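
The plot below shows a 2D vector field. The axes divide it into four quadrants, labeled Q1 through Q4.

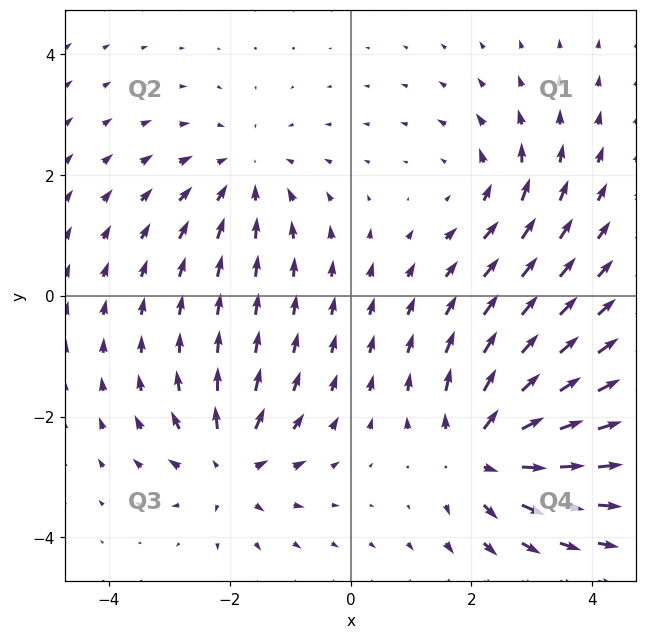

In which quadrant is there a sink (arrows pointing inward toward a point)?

The sink sits at approximately (-1.8, 2.0), which lies in quadrant Q2. The divergence there is about -3, negative as expected for a sink.

Q2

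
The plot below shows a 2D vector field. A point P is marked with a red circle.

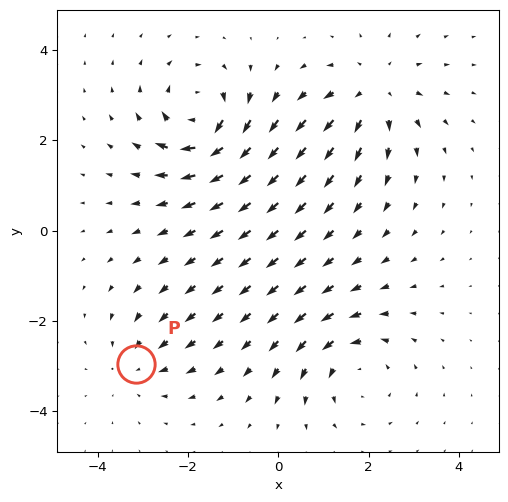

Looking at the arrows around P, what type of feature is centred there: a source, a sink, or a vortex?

At P (-3.1, -3.0) the arrows converge inward. Divergence about -3, curl ≈0 — negative divergence with near-zero curl is a sink.

sink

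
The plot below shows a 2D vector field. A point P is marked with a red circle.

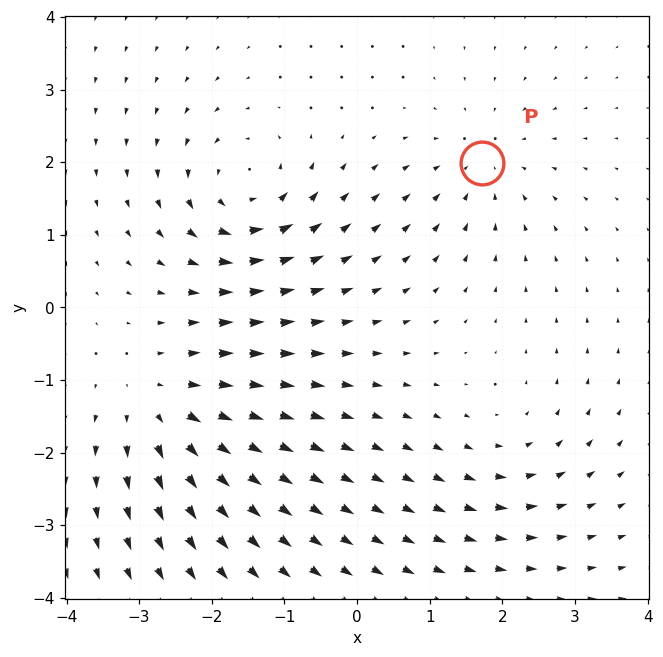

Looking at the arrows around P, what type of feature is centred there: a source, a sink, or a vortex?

sink

At P (1.7, 2.0) the arrows converge inward. Divergence about -4, curl ≈0 — negative divergence with near-zero curl is a sink.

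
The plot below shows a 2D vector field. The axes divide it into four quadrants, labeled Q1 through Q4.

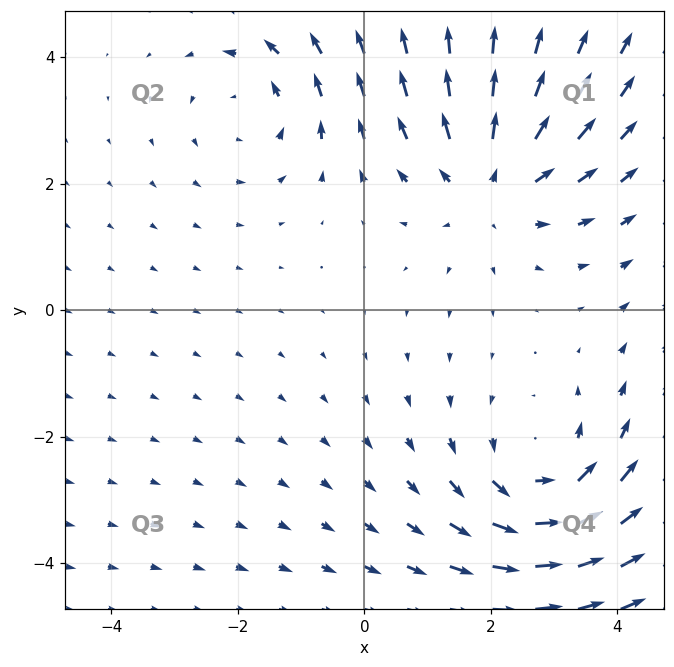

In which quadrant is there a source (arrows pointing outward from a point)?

Q1

The source sits at approximately (2.0, 2.0), which lies in quadrant Q1. The divergence there is about +4, positive as expected for a source.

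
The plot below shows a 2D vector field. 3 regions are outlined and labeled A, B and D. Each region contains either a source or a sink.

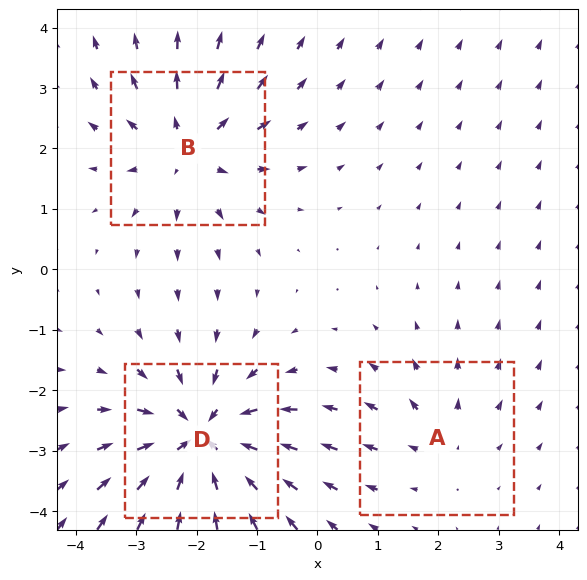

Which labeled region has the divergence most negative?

D

Divergence at each region's feature centre — A: about +2, B: about +3, D: about -5. Region D is most negative.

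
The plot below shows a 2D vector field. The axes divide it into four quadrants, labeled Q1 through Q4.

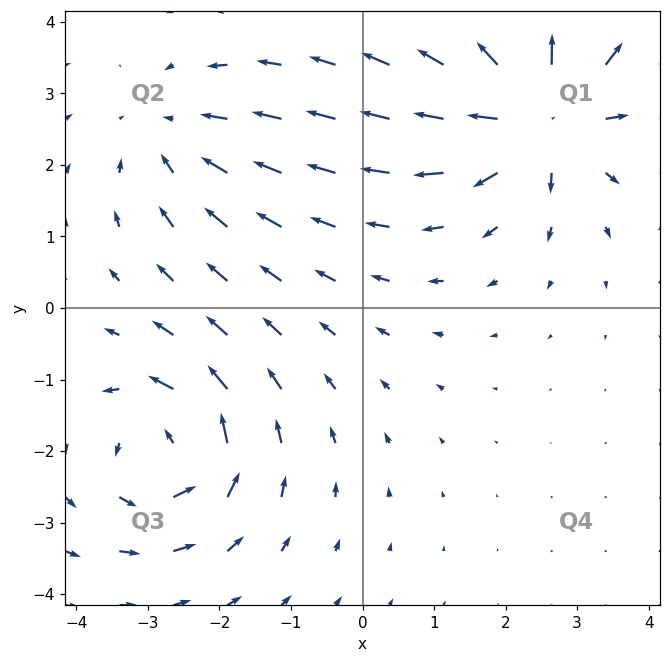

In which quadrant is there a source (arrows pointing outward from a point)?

The source sits at approximately (2.5, 2.7), which lies in quadrant Q1. The divergence there is about +6, positive as expected for a source.

Q1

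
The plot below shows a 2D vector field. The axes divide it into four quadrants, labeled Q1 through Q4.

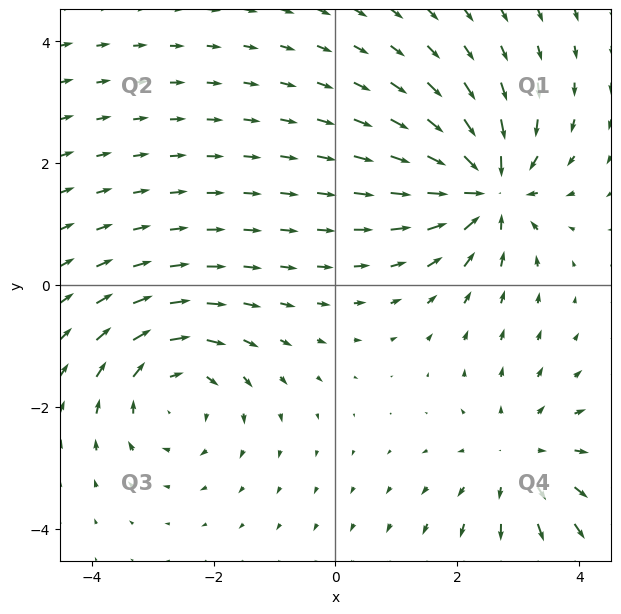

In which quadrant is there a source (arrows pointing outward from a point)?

Q4

The source sits at approximately (3.0, -2.9), which lies in quadrant Q4. The divergence there is about +3, positive as expected for a source.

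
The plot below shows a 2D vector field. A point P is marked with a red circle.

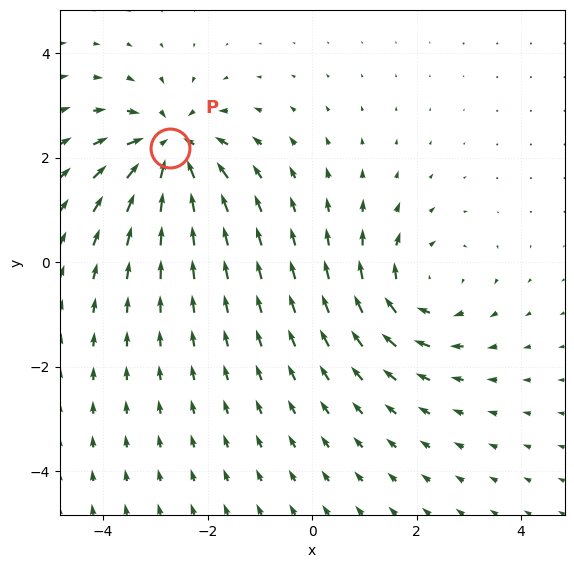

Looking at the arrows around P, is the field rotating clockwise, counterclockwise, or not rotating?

not rotating

Near P at (-2.7, 2.2) the arrows show no circulation. The curl there is ≈0.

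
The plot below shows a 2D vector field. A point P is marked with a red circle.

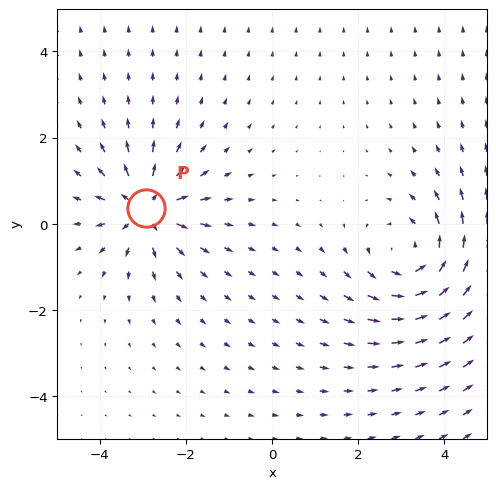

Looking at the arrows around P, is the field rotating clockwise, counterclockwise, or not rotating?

Near P at (-2.9, 0.4) the arrows show no circulation. The curl there is ≈0.

not rotating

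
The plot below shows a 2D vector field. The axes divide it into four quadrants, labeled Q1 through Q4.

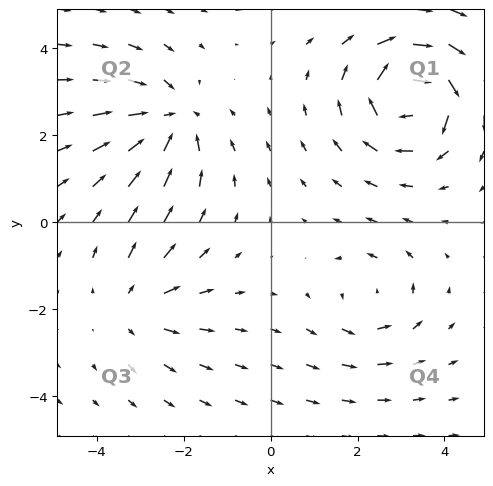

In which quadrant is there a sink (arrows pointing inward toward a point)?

Q2

The sink sits at approximately (-2.3, 2.4), which lies in quadrant Q2. The divergence there is about -4, negative as expected for a sink.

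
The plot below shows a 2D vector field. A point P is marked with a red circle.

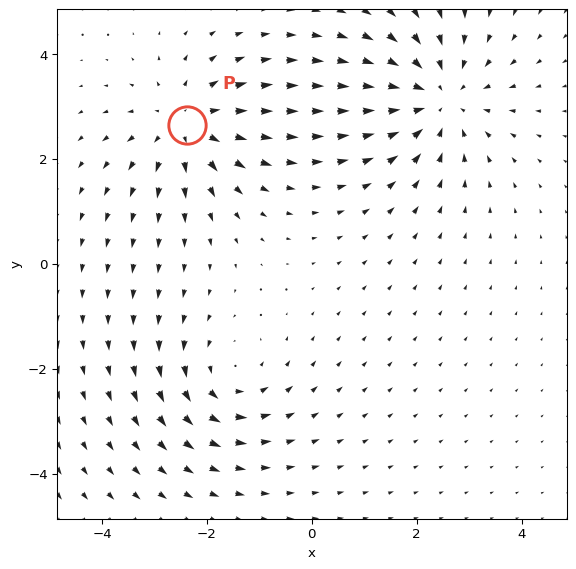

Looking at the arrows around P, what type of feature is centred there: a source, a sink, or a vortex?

At P (-2.4, 2.7) the arrows spread outward. Divergence about +3, curl ≈0 — positive divergence with near-zero curl is a source.

source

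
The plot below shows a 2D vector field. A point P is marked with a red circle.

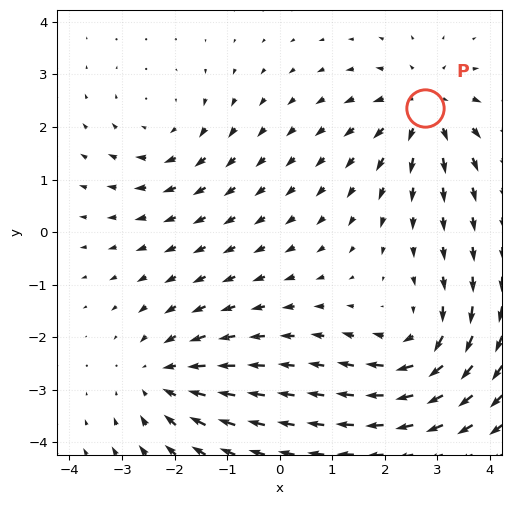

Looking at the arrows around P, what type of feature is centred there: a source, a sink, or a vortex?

source

At P (2.8, 2.4) the arrows spread outward. Divergence about +5, curl ≈0 — positive divergence with near-zero curl is a source.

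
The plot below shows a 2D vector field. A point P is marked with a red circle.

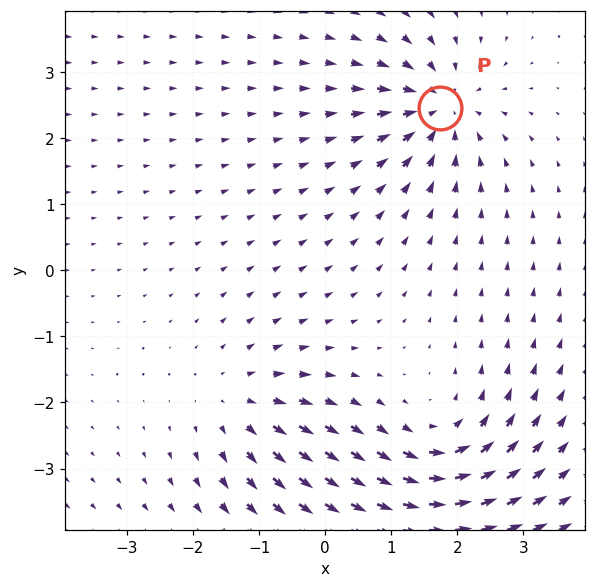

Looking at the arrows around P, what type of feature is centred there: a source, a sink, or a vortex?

At P (1.7, 2.5) the arrows converge inward. Divergence about -5, curl ≈0 — negative divergence with near-zero curl is a sink.

sink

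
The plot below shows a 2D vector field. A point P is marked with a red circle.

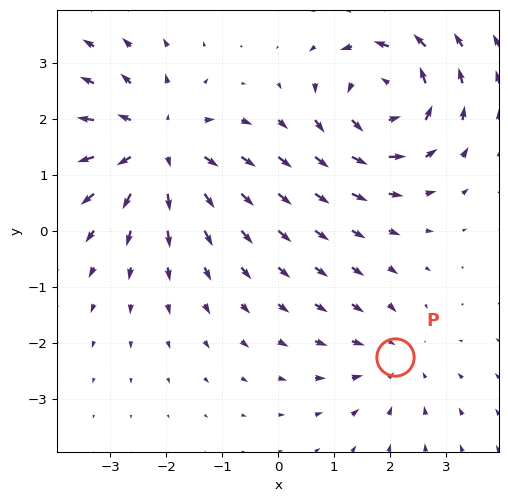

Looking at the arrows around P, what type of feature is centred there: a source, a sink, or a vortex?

At P (2.1, -2.3) the arrows converge inward. Divergence about -2, curl ≈0 — negative divergence with near-zero curl is a sink.

sink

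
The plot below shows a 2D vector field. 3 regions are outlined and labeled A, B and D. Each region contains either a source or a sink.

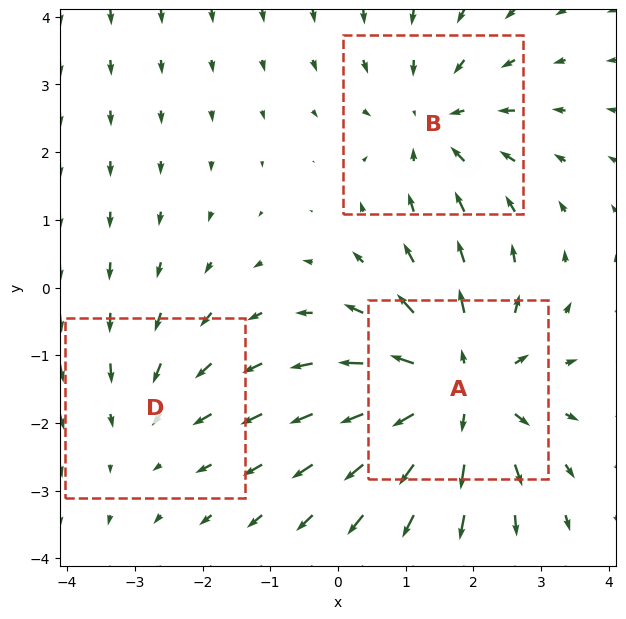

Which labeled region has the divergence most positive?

A

Divergence at each region's feature centre — A: about +5, B: about -3, D: about -2. Region A is most positive.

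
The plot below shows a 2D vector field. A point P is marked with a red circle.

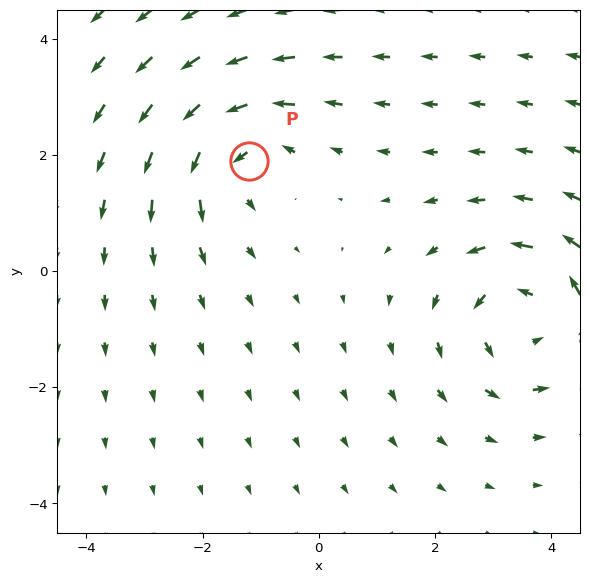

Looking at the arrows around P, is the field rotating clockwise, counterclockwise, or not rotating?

Near P at (-1.2, 1.9) the arrows circulate counterclockwise. The curl (z-component) there is about +3; positive curl means counterclockwise rotation.

counterclockwise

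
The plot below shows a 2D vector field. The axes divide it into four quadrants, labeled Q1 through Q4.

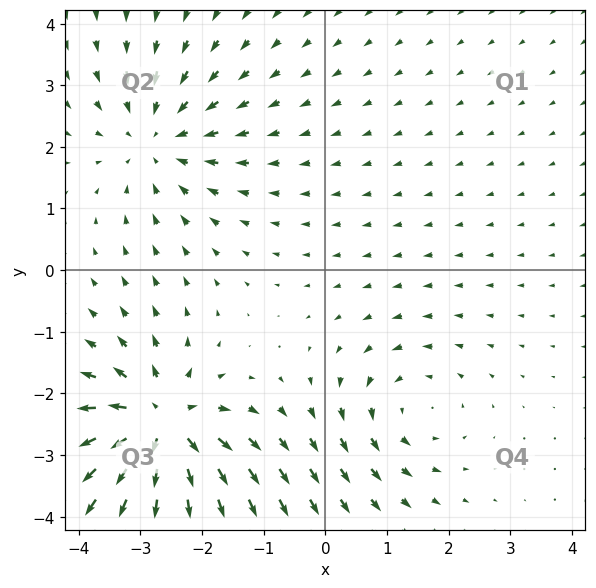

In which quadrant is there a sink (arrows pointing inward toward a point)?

The sink sits at approximately (-2.7, 2.1), which lies in quadrant Q2. The divergence there is about -3, negative as expected for a sink.

Q2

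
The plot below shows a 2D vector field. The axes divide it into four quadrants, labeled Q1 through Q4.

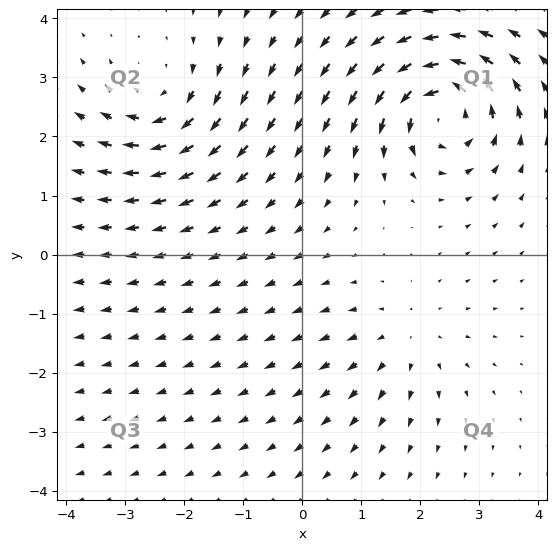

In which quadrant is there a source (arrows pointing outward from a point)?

Q4

The source sits at approximately (1.8, -1.4), which lies in quadrant Q4. The divergence there is about +3, positive as expected for a source.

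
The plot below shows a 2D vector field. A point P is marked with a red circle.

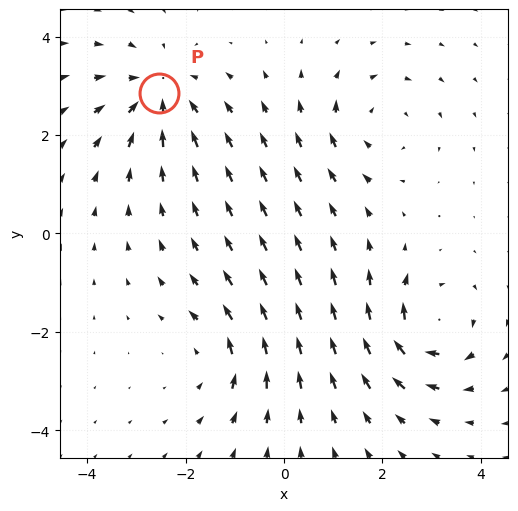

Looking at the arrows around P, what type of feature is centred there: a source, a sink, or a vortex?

At P (-2.5, 2.8) the arrows converge inward. Divergence about -5, curl ≈0 — negative divergence with near-zero curl is a sink.

sink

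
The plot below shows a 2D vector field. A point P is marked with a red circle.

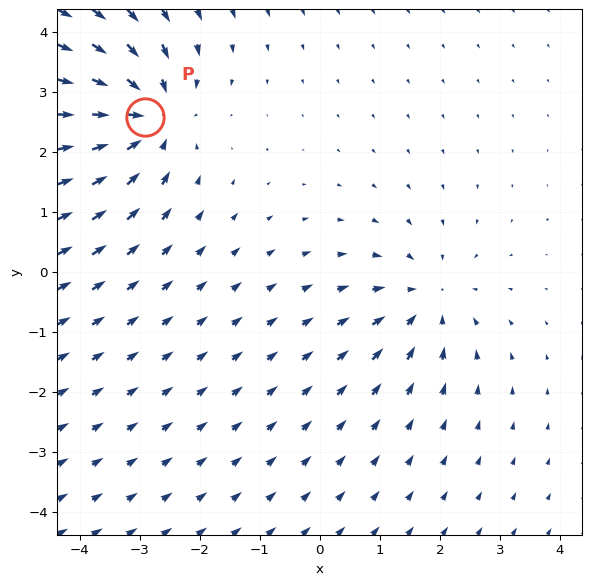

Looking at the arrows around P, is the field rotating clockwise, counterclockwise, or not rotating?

Near P at (-2.9, 2.6) the arrows show no circulation. The curl there is ≈0.

not rotating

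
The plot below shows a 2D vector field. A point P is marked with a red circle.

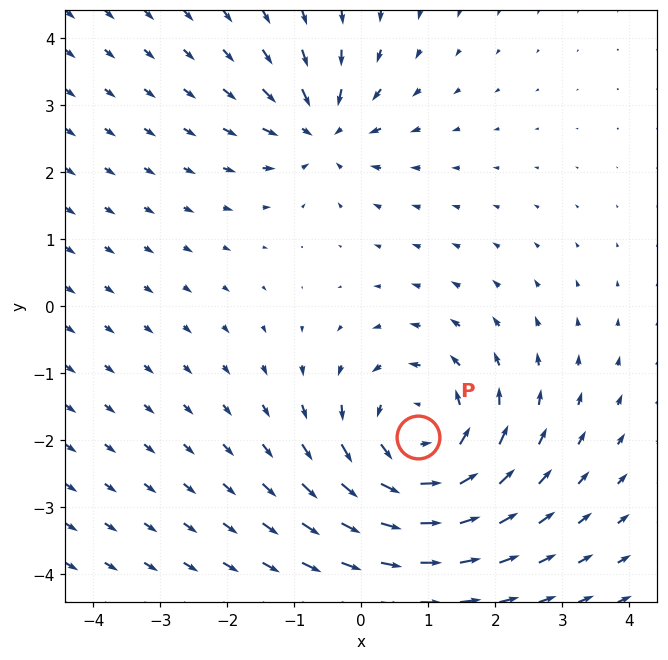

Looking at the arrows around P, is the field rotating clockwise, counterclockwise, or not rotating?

counterclockwise

Near P at (0.9, -2.0) the arrows circulate counterclockwise. The curl (z-component) there is about +4; positive curl means counterclockwise rotation.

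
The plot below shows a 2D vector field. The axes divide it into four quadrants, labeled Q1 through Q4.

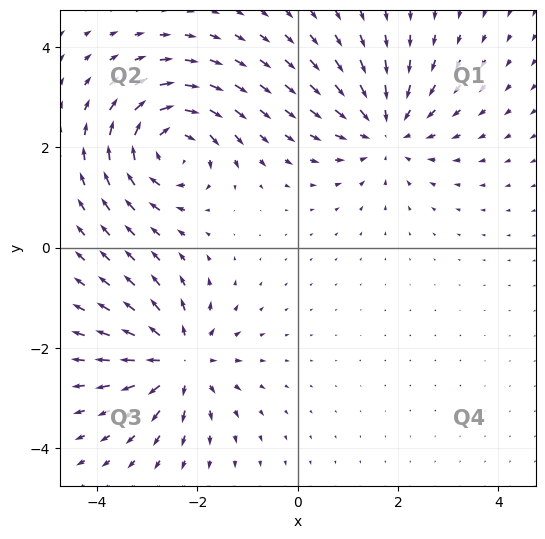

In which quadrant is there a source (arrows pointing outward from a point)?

The source sits at approximately (-2.4, -2.3), which lies in quadrant Q3. The divergence there is about +5, positive as expected for a source.

Q3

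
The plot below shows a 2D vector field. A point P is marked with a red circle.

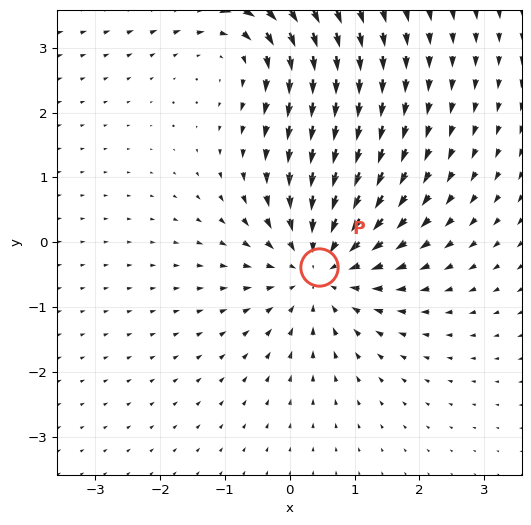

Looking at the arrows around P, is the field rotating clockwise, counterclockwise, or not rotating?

not rotating

Near P at (0.5, -0.4) the arrows show no circulation. The curl there is ≈0.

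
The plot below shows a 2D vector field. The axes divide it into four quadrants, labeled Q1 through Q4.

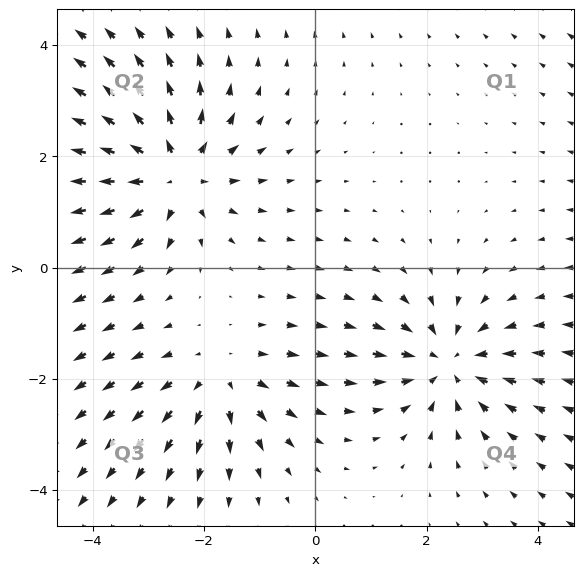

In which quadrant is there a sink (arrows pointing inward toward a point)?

The sink sits at approximately (2.4, -1.7), which lies in quadrant Q4. The divergence there is about -4, negative as expected for a sink.

Q4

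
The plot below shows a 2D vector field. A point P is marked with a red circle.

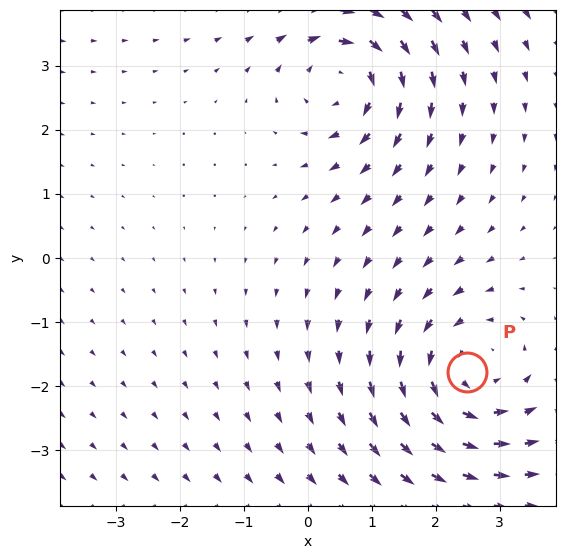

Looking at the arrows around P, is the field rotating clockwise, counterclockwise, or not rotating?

counterclockwise

Near P at (2.5, -1.8) the arrows circulate counterclockwise. The curl (z-component) there is about +3; positive curl means counterclockwise rotation.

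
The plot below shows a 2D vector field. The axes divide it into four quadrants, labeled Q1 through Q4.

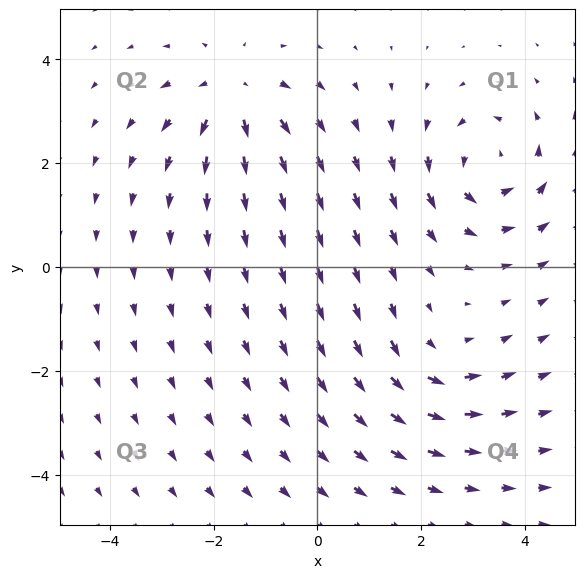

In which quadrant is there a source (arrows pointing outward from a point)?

The source sits at approximately (-1.6, 3.3), which lies in quadrant Q2. The divergence there is about +4, positive as expected for a source.

Q2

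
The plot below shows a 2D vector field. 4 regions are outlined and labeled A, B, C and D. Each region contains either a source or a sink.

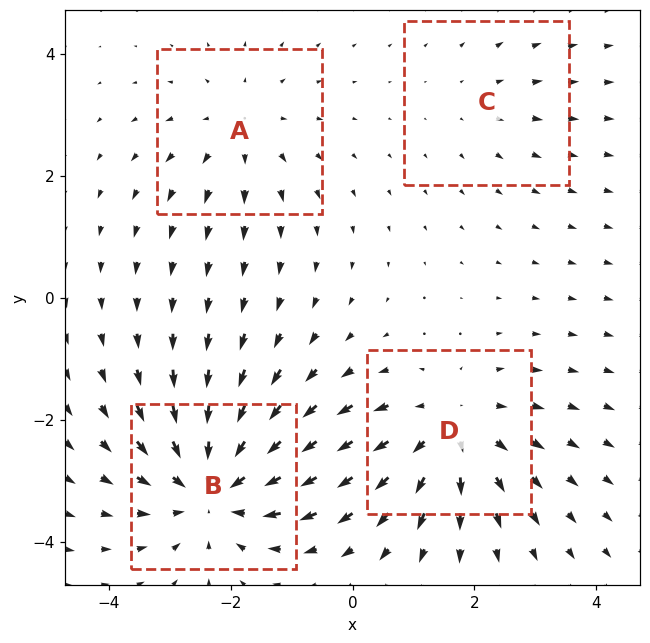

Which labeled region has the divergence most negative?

B

Divergence at each region's feature centre — A: about +3, B: about -6, C: about +2, D: about +4. Region B is most negative.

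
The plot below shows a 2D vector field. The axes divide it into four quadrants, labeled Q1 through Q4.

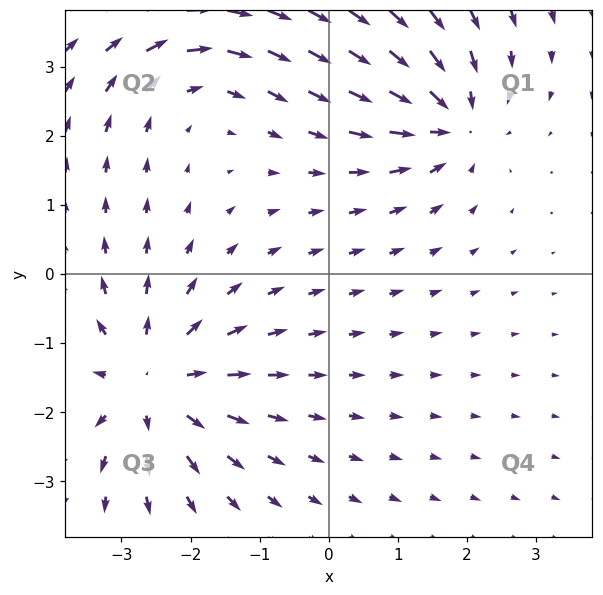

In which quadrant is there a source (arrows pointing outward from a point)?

Q3

The source sits at approximately (-2.6, -1.6), which lies in quadrant Q3. The divergence there is about +4, positive as expected for a source.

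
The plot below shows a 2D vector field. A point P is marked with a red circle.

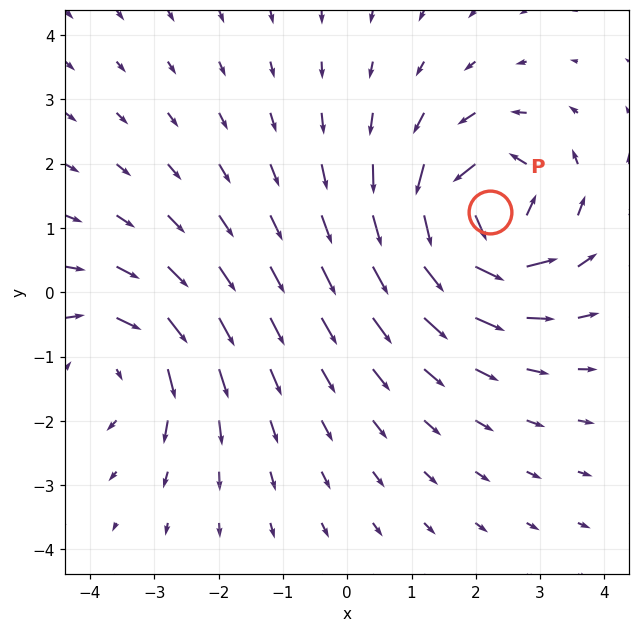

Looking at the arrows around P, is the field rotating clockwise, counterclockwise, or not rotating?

counterclockwise

Near P at (2.2, 1.3) the arrows circulate counterclockwise. The curl (z-component) there is about +6; positive curl means counterclockwise rotation.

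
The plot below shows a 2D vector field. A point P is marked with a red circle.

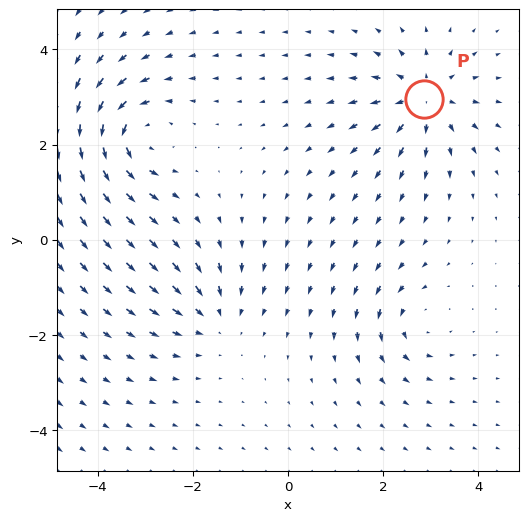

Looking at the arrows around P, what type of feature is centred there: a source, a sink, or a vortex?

At P (2.9, 3.0) the arrows spread outward. Divergence about +6, curl ≈0 — positive divergence with near-zero curl is a source.

source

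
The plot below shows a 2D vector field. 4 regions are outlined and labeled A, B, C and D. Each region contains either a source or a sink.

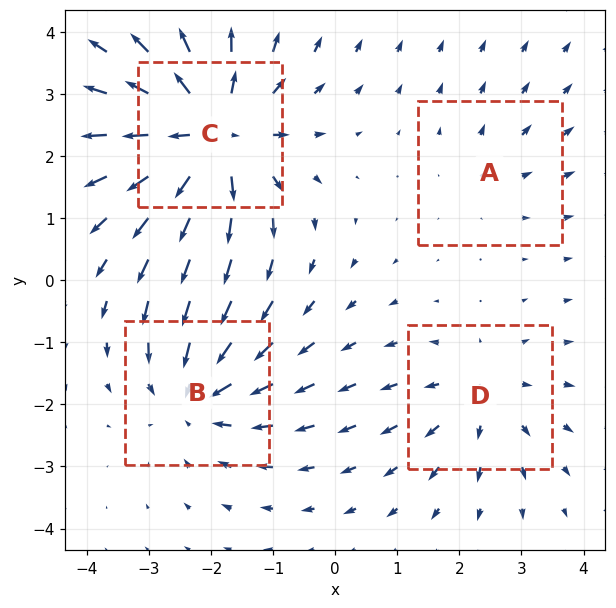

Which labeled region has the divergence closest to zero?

A

Divergence at each region's feature centre — A: about +2, B: about -5, C: about +7, D: about +3. Region A is closest to zero.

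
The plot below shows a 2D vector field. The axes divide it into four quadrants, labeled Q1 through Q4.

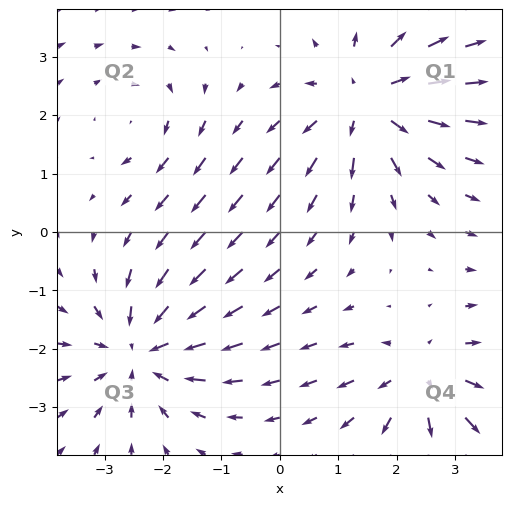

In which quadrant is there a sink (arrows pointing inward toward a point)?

Q3

The sink sits at approximately (-2.4, -2.0), which lies in quadrant Q3. The divergence there is about -4, negative as expected for a sink.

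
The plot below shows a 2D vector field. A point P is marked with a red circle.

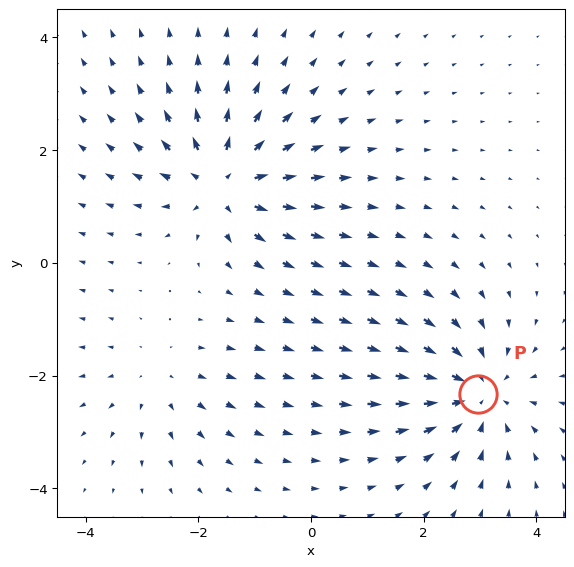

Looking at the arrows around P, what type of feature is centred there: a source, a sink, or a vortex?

At P (3.0, -2.3) the arrows converge inward. Divergence about -4, curl ≈0 — negative divergence with near-zero curl is a sink.

sink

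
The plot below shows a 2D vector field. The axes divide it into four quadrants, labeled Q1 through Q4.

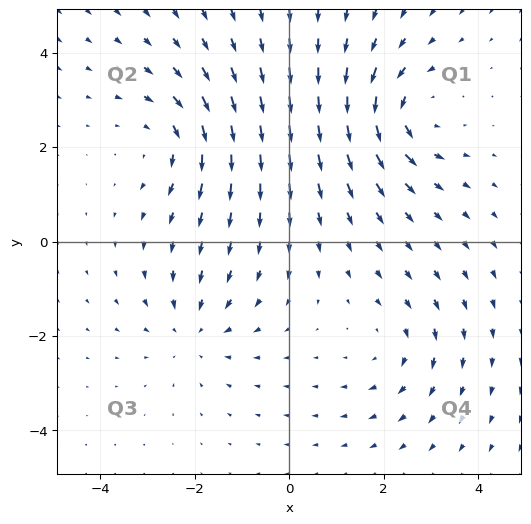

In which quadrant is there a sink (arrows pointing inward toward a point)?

The sink sits at approximately (-2.0, -1.9), which lies in quadrant Q3. The divergence there is about -3, negative as expected for a sink.

Q3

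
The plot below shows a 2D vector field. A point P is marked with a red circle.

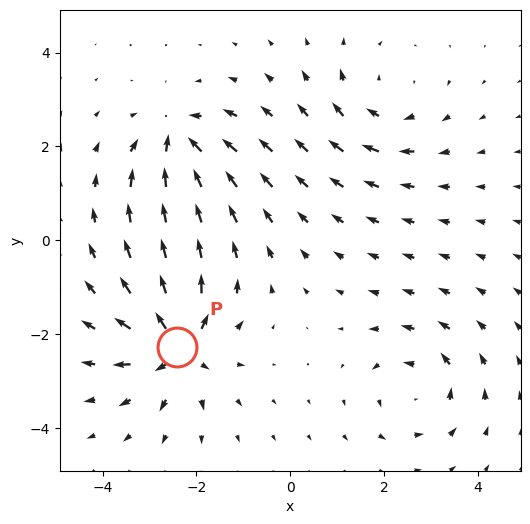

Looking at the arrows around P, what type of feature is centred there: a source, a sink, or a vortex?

source

At P (-2.4, -2.3) the arrows spread outward. Divergence about +7, curl ≈0 — positive divergence with near-zero curl is a source.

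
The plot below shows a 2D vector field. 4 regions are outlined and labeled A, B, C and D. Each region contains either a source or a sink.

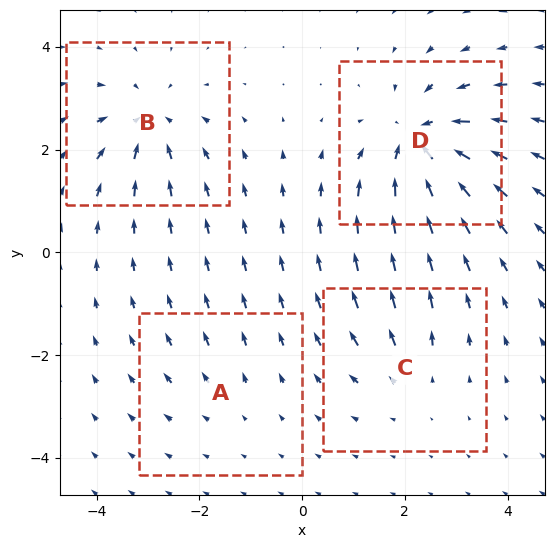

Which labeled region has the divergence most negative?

Divergence at each region's feature centre — A: about +2, B: about -6, C: about +3, D: about -8. Region D is most negative.

D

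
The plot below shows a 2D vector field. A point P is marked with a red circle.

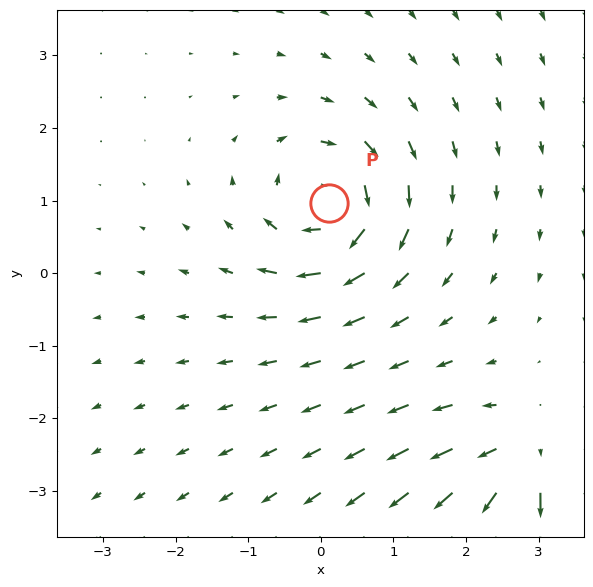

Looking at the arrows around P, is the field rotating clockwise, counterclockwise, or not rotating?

Near P at (0.1, 1.0) the arrows circulate clockwise. The curl (z-component) there is about -5; negative curl means clockwise rotation.

clockwise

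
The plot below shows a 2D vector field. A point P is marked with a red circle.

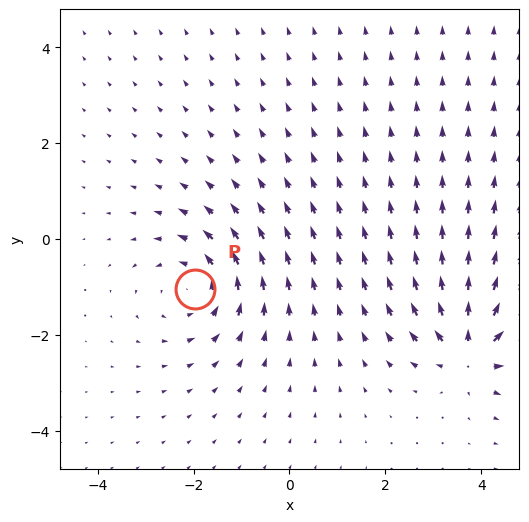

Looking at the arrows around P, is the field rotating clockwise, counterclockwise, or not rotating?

Near P at (-2.0, -1.0) the arrows circulate counterclockwise. The curl (z-component) there is about +5; positive curl means counterclockwise rotation.

counterclockwise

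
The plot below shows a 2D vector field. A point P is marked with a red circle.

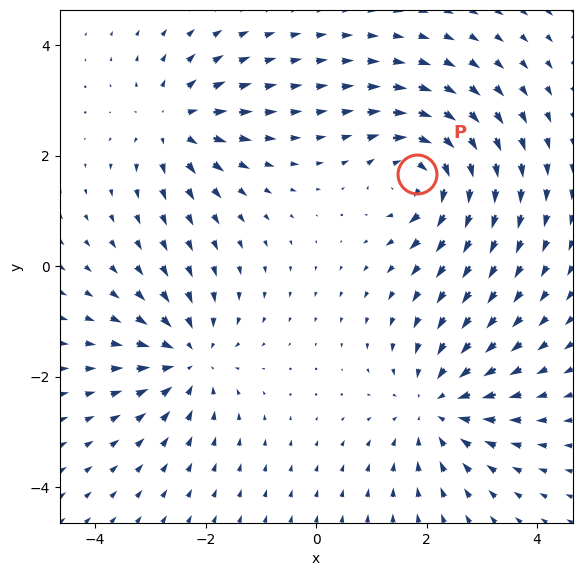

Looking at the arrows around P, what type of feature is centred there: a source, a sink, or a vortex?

vortex

At P (1.8, 1.7) the arrows circulate clockwise. Divergence ≈0, curl about -7 — near-zero divergence with nonzero curl is a vortex.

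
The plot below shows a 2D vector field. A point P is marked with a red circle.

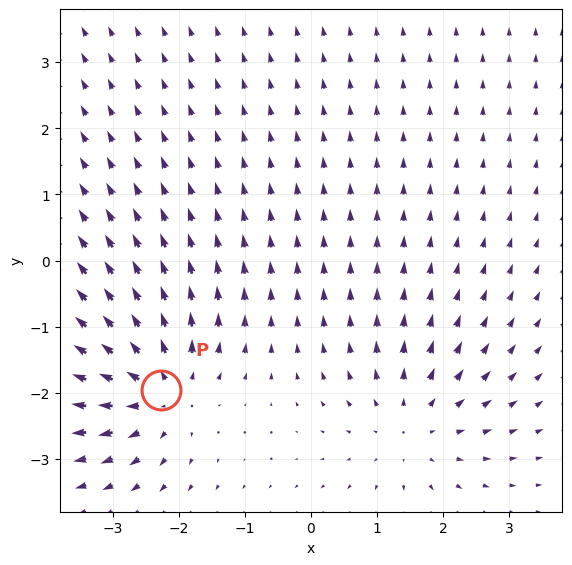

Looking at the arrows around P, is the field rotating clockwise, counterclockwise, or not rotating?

not rotating

Near P at (-2.3, -2.0) the arrows show no circulation. The curl there is ≈0.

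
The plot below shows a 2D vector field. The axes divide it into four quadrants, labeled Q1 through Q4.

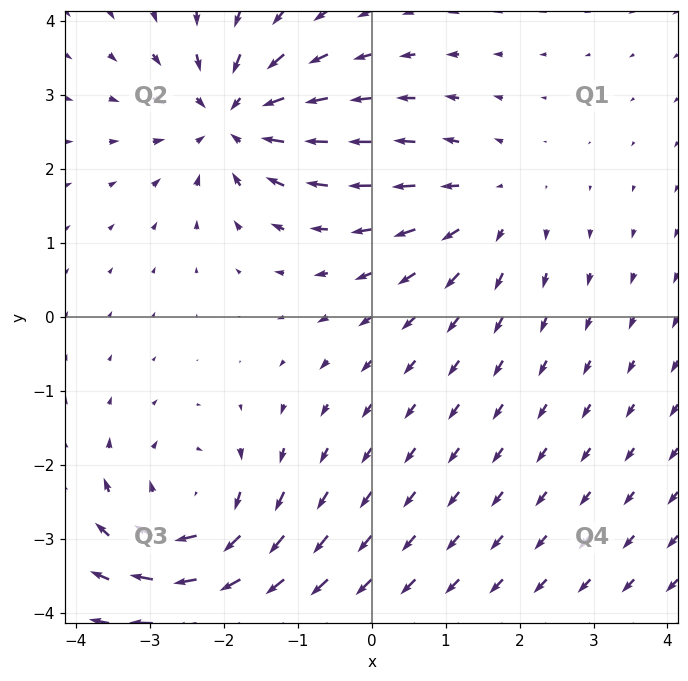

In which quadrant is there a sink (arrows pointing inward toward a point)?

The sink sits at approximately (-1.9, 2.7), which lies in quadrant Q2. The divergence there is about -5, negative as expected for a sink.

Q2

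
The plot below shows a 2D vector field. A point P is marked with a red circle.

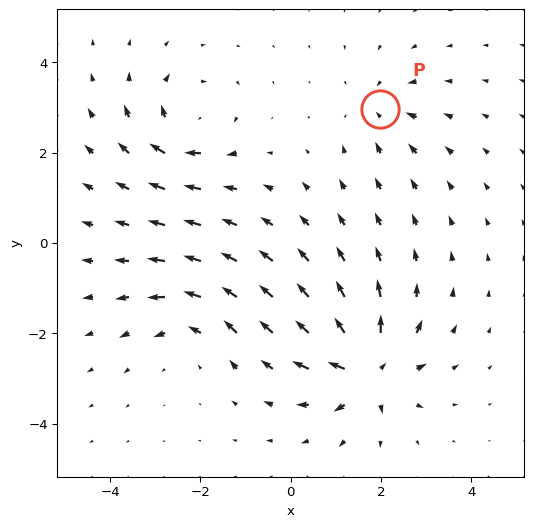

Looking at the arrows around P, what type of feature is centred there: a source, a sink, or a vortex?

sink

At P (2.0, 3.0) the arrows converge inward. Divergence about -3, curl ≈0 — negative divergence with near-zero curl is a sink.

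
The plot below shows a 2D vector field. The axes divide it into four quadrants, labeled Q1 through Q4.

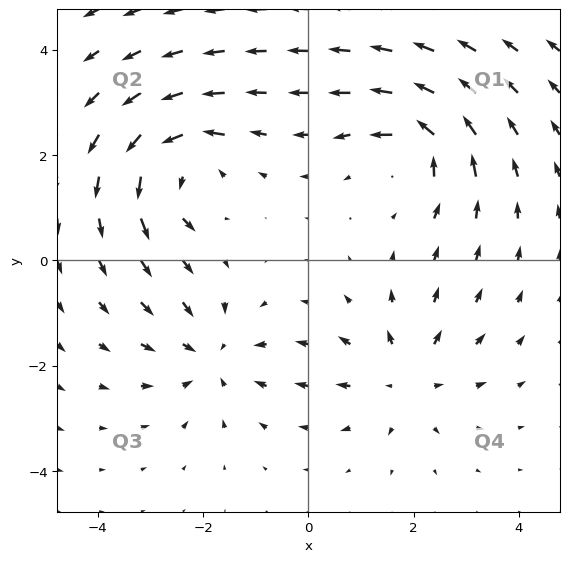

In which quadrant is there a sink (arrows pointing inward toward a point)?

Q3

The sink sits at approximately (-1.8, -1.8), which lies in quadrant Q3. The divergence there is about -4, negative as expected for a sink.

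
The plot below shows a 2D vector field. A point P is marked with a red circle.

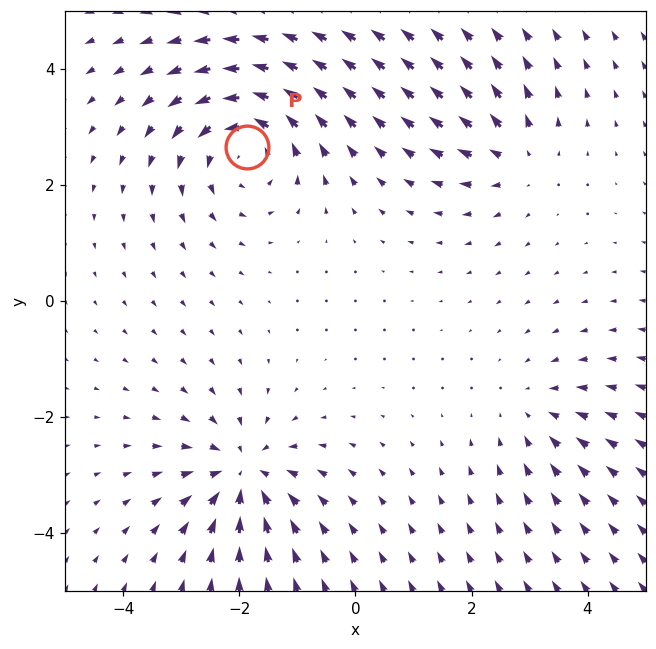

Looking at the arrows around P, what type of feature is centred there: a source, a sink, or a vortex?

At P (-1.9, 2.6) the arrows circulate counterclockwise. Divergence ≈0, curl about +5 — near-zero divergence with nonzero curl is a vortex.

vortex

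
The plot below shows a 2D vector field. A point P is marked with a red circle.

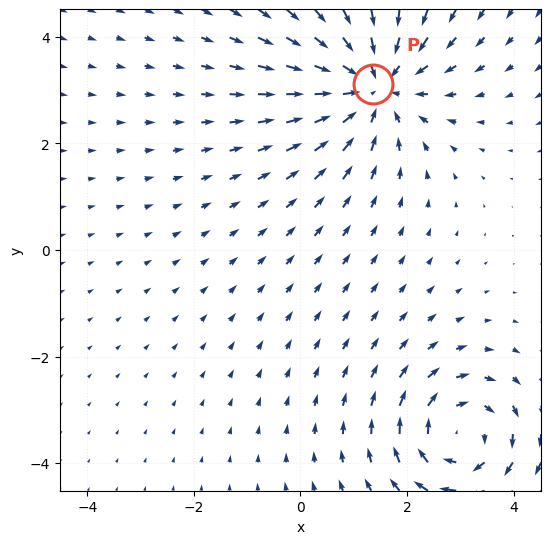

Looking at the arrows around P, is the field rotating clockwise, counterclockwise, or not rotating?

Near P at (1.4, 3.1) the arrows show no circulation. The curl there is ≈0.

not rotating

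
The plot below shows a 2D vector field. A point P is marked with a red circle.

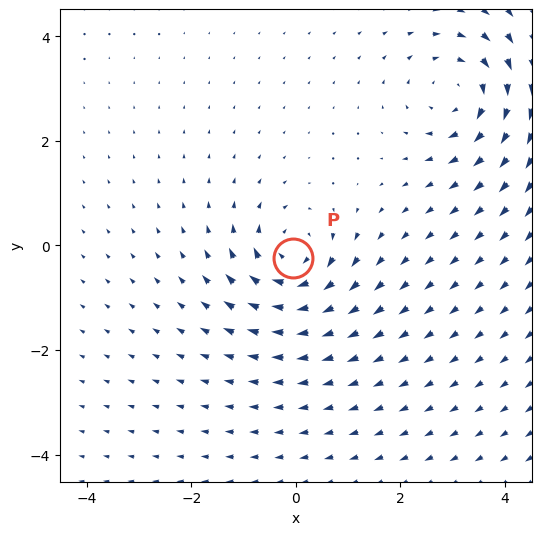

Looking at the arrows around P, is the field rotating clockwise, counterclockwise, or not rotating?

Near P at (-0.0, -0.2) the arrows circulate clockwise. The curl (z-component) there is about -6; negative curl means clockwise rotation.

clockwise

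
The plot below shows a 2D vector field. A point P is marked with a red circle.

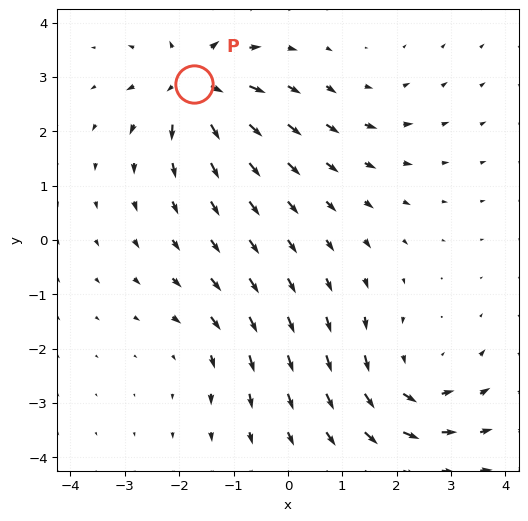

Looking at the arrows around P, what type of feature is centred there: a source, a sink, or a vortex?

source

At P (-1.7, 2.9) the arrows spread outward. Divergence about +7, curl ≈0 — positive divergence with near-zero curl is a source.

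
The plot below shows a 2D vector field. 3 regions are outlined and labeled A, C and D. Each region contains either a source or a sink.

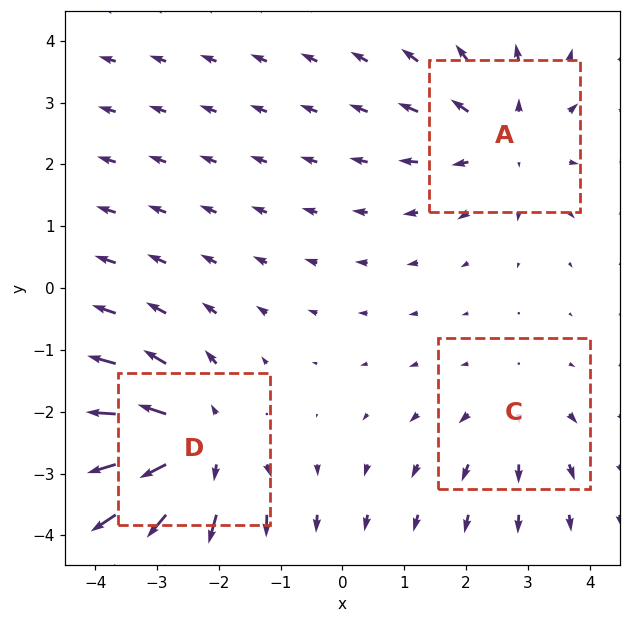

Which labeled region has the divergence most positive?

Divergence at each region's feature centre — A: about +3, C: about +2, D: about +4. Region D is most positive.

D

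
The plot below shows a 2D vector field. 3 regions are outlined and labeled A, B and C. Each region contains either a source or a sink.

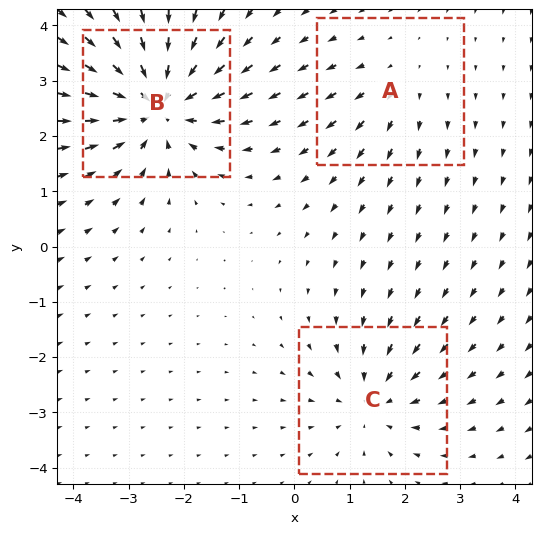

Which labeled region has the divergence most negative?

Divergence at each region's feature centre — A: about +2, B: about -5, C: about -3. Region B is most negative.

B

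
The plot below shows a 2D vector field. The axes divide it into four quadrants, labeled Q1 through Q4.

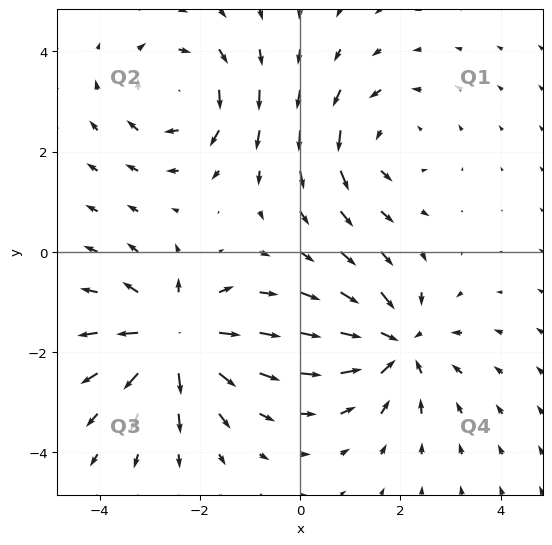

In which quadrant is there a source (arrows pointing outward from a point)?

The source sits at approximately (-2.5, -1.7), which lies in quadrant Q3. The divergence there is about +6, positive as expected for a source.

Q3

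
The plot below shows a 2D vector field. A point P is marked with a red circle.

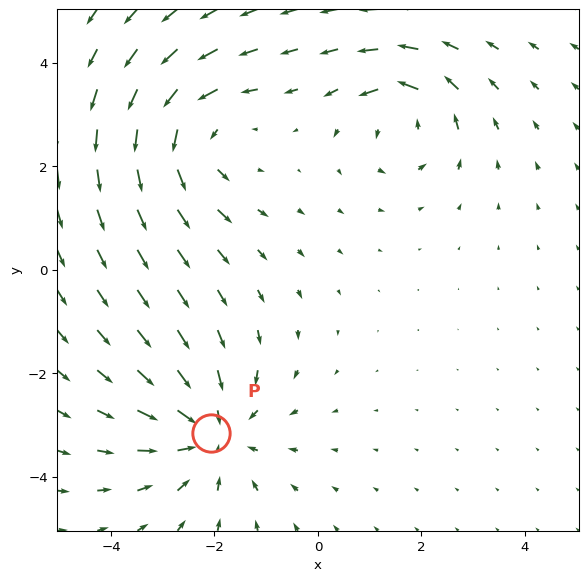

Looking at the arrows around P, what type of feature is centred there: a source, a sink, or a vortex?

At P (-2.1, -3.2) the arrows converge inward. Divergence about -4, curl ≈0 — negative divergence with near-zero curl is a sink.

sink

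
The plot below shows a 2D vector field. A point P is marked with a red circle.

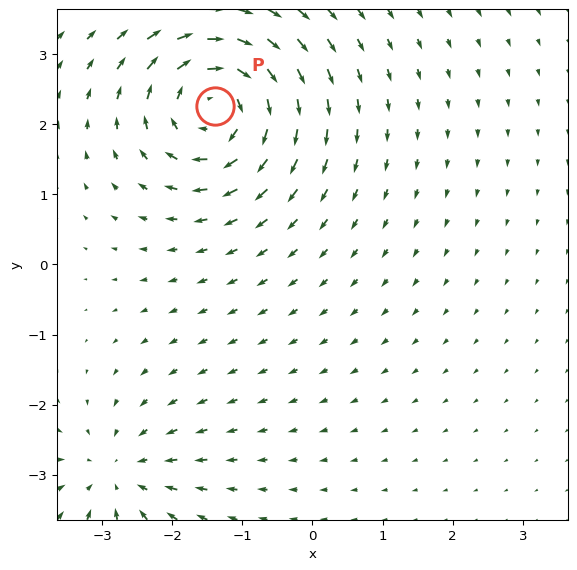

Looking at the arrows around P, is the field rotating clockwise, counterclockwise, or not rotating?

Near P at (-1.4, 2.3) the arrows circulate clockwise. The curl (z-component) there is about -6; negative curl means clockwise rotation.

clockwise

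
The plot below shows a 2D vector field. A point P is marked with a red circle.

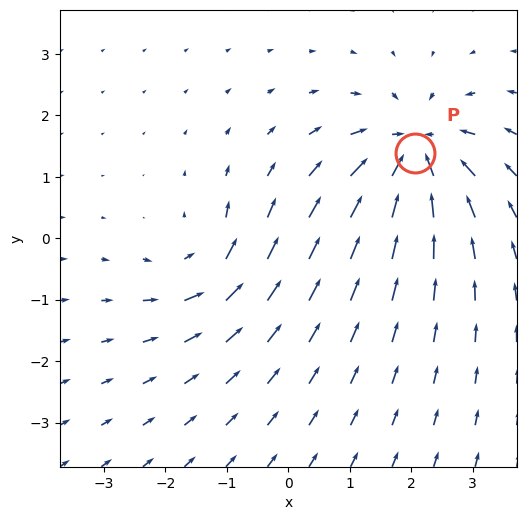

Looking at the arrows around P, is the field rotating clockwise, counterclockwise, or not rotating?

not rotating

Near P at (2.1, 1.4) the arrows show no circulation. The curl there is ≈0.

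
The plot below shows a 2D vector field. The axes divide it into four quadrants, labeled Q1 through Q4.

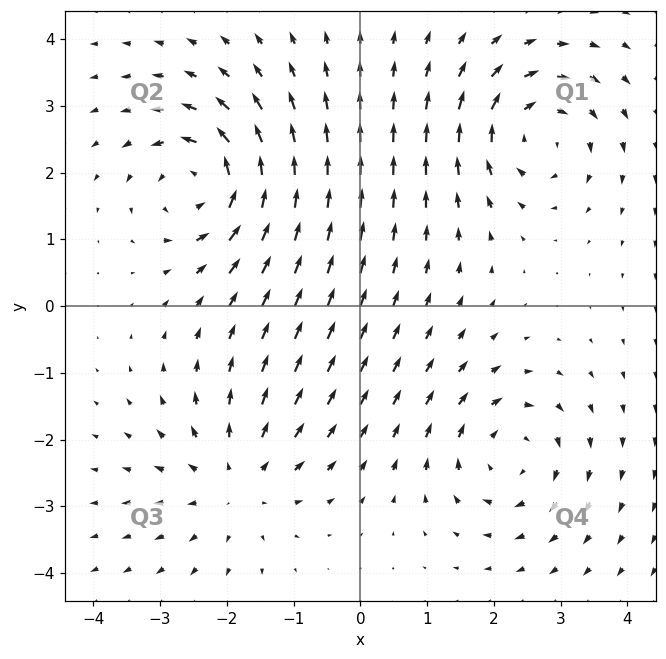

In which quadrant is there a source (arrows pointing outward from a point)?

Q3

The source sits at approximately (-1.9, -2.6), which lies in quadrant Q3. The divergence there is about +4, positive as expected for a source.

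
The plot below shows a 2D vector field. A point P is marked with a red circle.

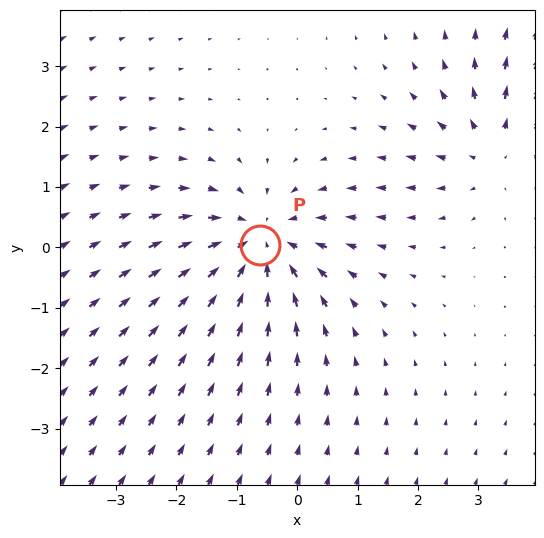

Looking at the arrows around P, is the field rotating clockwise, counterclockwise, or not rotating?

not rotating

Near P at (-0.6, 0.0) the arrows show no circulation. The curl there is ≈0.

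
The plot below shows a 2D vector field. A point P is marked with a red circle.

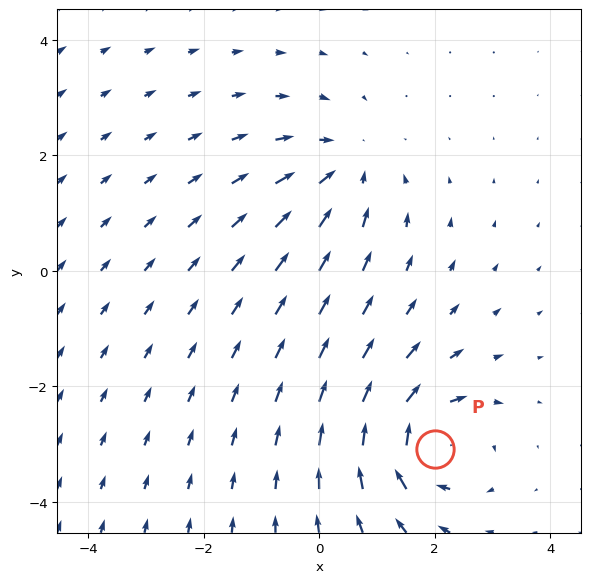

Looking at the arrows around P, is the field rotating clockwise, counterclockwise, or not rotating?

clockwise

Near P at (2.0, -3.1) the arrows circulate clockwise. The curl (z-component) there is about -5; negative curl means clockwise rotation.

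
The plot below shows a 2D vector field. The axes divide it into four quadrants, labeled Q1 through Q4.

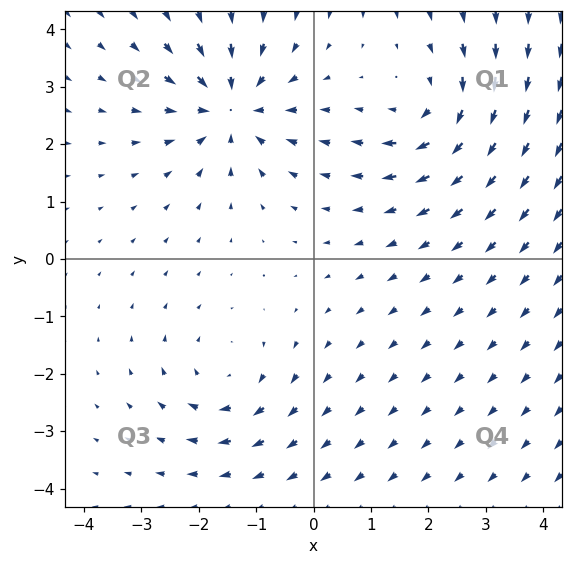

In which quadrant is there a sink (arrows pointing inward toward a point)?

The sink sits at approximately (-1.4, 2.6), which lies in quadrant Q2. The divergence there is about -5, negative as expected for a sink.

Q2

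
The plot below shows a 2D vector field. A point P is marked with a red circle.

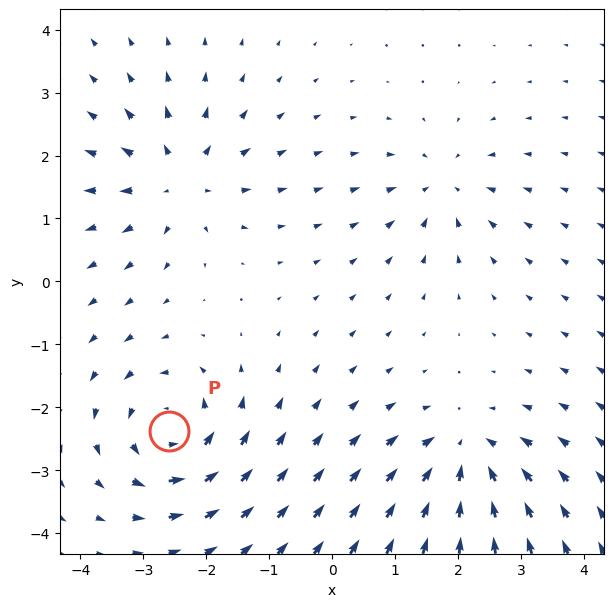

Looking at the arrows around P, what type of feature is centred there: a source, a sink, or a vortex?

At P (-2.6, -2.4) the arrows circulate counterclockwise. Divergence ≈0, curl about +6 — near-zero divergence with nonzero curl is a vortex.

vortex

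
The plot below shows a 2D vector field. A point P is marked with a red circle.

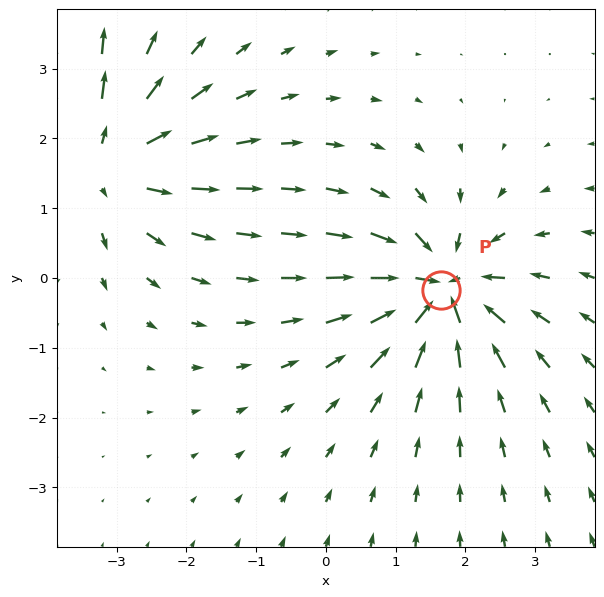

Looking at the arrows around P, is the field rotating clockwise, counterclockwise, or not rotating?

Near P at (1.7, -0.2) the arrows show no circulation. The curl there is ≈0.

not rotating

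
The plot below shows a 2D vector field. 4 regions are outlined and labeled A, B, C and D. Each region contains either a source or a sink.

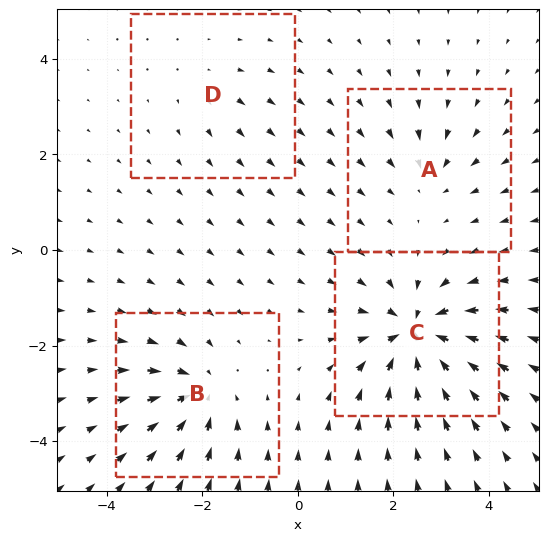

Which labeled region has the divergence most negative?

Divergence at each region's feature centre — A: about -4, B: about -6, C: about -9, D: about +2. Region C is most negative.

C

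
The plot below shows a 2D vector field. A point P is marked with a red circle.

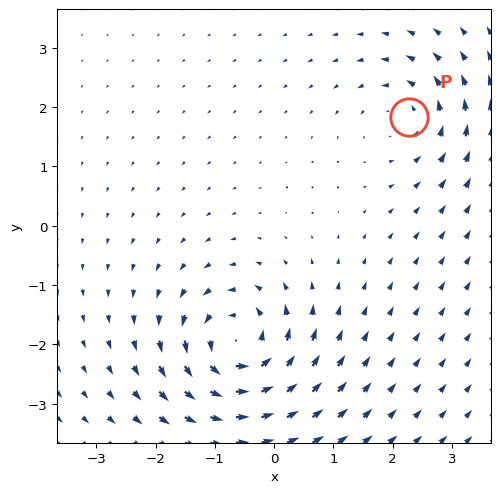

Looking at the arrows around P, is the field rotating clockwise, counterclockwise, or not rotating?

counterclockwise

Near P at (2.3, 1.8) the arrows circulate counterclockwise. The curl (z-component) there is about +3; positive curl means counterclockwise rotation.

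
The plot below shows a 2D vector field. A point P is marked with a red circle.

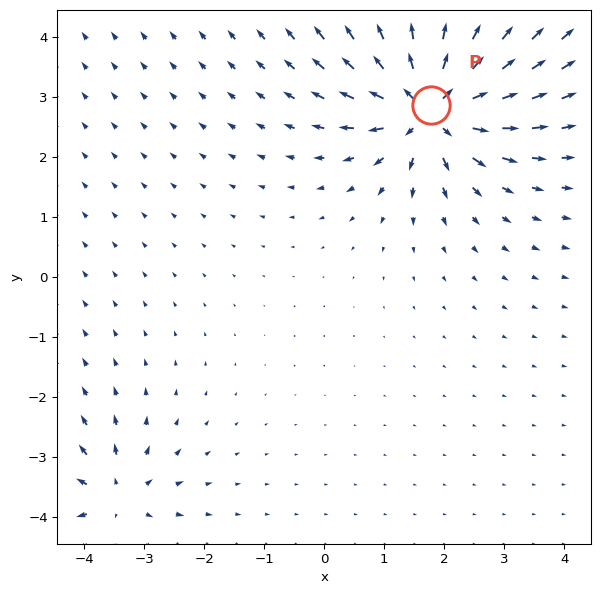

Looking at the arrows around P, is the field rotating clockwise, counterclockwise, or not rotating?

not rotating

Near P at (1.8, 2.9) the arrows show no circulation. The curl there is ≈0.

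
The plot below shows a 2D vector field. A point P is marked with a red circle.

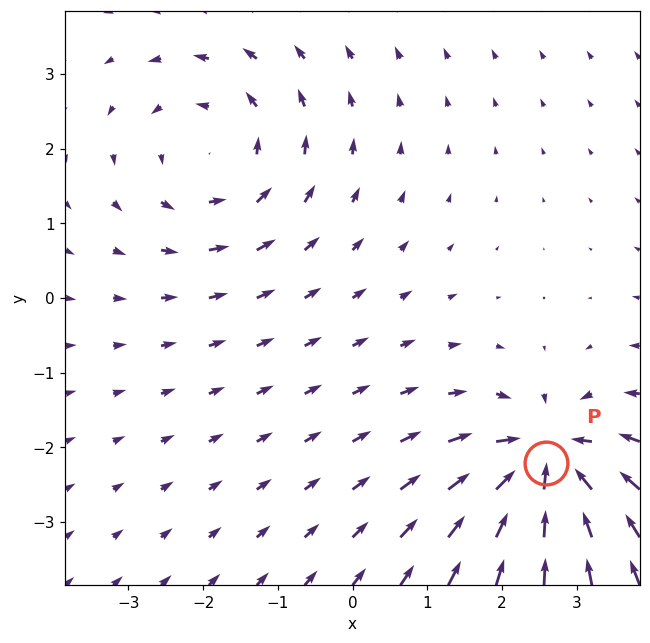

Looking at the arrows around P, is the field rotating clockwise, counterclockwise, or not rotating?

not rotating

Near P at (2.6, -2.2) the arrows show no circulation. The curl there is ≈0.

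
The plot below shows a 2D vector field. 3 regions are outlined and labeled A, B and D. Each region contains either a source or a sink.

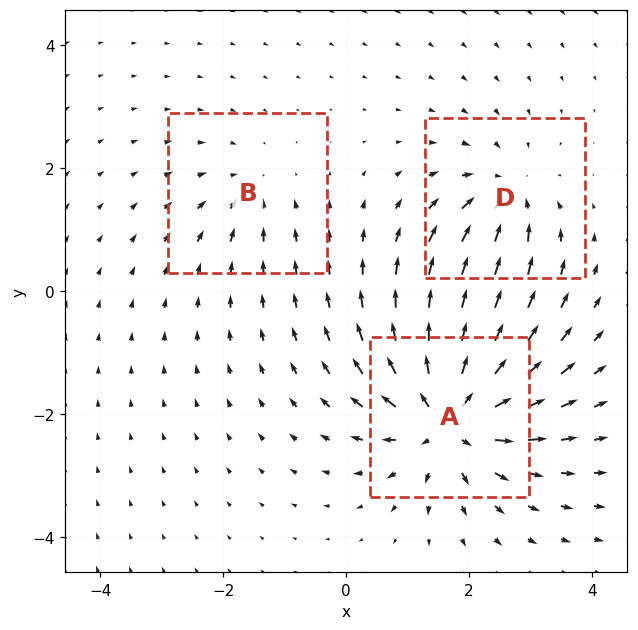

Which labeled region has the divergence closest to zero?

B

Divergence at each region's feature centre — A: about +6, B: about -2, D: about -4. Region B is closest to zero.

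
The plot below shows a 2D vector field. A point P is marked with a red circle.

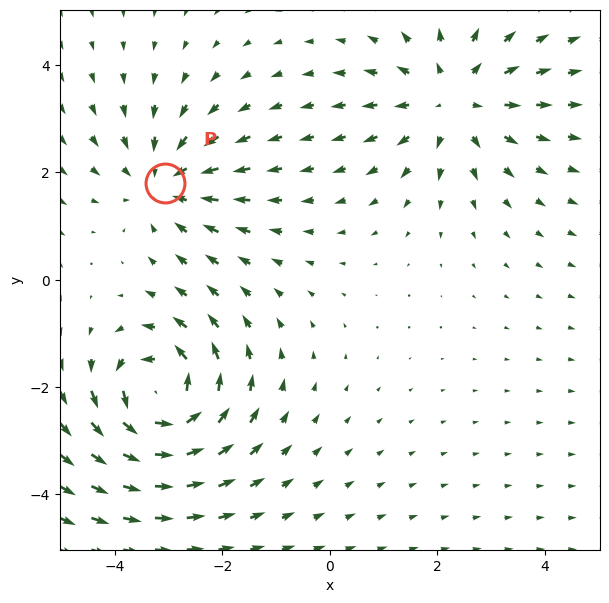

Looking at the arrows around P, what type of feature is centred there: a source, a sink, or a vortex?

At P (-3.1, 1.8) the arrows converge inward. Divergence about -3, curl ≈0 — negative divergence with near-zero curl is a sink.

sink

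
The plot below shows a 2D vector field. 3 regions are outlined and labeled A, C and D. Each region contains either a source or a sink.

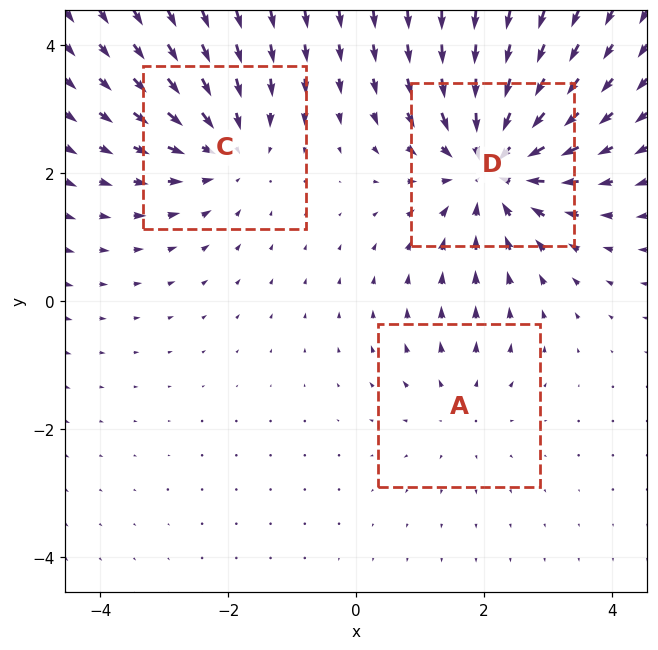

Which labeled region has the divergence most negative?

Divergence at each region's feature centre — A: about +2, C: about -3, D: about -5. Region D is most negative.

D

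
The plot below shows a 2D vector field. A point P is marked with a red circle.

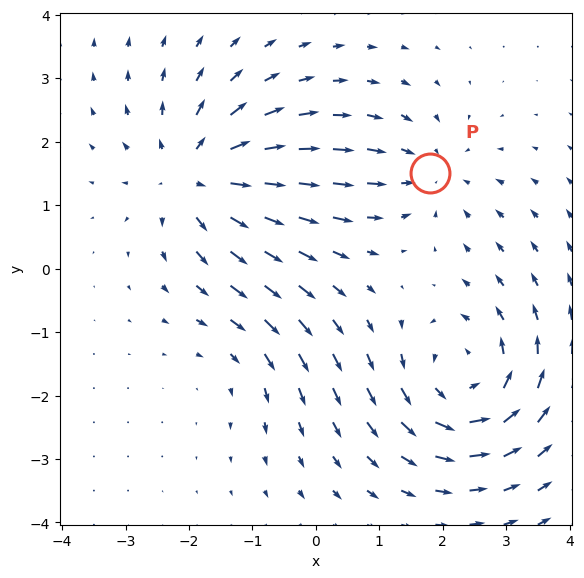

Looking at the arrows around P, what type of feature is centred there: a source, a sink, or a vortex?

sink

At P (1.8, 1.5) the arrows converge inward. Divergence about -3, curl ≈0 — negative divergence with near-zero curl is a sink.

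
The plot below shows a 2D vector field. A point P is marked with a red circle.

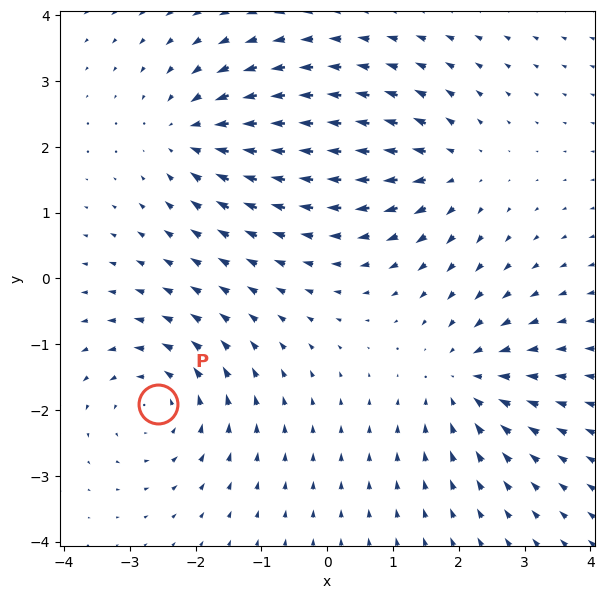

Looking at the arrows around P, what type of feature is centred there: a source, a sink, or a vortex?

At P (-2.6, -1.9) the arrows circulate counterclockwise. Divergence ≈0, curl about +5 — near-zero divergence with nonzero curl is a vortex.

vortex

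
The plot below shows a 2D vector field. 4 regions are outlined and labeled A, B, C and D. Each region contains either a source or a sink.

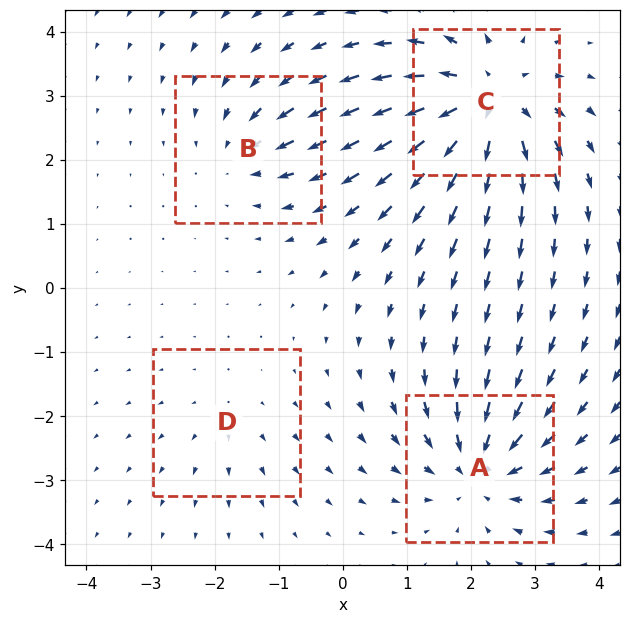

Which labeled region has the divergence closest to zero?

Divergence at each region's feature centre — A: about -6, B: about -3, C: about +7, D: about +2. Region D is closest to zero.

D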